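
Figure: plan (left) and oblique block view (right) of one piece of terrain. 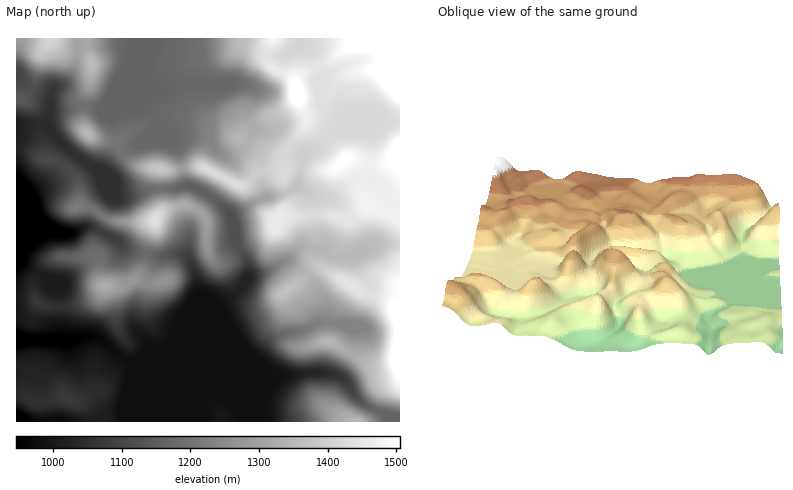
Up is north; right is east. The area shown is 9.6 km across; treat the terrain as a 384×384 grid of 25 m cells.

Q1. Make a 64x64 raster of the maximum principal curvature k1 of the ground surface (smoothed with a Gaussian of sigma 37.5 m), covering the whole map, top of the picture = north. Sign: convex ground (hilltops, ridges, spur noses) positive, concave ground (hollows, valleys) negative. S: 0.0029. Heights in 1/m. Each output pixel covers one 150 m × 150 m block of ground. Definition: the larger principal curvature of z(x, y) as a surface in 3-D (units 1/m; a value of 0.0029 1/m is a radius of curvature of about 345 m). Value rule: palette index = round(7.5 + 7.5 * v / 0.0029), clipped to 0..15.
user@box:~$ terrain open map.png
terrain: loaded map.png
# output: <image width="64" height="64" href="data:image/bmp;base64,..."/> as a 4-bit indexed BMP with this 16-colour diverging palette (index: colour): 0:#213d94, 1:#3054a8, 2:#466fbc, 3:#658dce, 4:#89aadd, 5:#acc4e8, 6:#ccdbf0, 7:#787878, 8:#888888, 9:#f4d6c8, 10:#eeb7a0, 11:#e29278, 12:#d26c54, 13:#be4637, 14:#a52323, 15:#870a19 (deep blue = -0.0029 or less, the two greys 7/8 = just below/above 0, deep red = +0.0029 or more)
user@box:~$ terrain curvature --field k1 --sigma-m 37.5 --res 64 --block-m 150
<image width="64" height="64" href="data:image/bmp;base64,Qk12CAAAAAAAAHYAAAAoAAAAQAAAAEAAAAABAAQAAAAAAAAIAAATCwAAEwsAABAAAAAAAAAAlD0hAKhUMAC8b0YAzo1lAN2qiQDoxKwA8NvMAHh4eACIiIgAyNb0AKC37gB4kuIAVGzSADdGvgAjI6UAGQqHAHaJiHd3iIiJiIiIiIh4h3eIiIh4h3d5hniIiJvv/rh4Z5qYd3iZmIl3h4iIiId4iIiIiHiIiImYiJmqvcqZh3iay6qpq7mIiXd4iIiHeIiIiIiIiIiIiZmZqqvLh4mYebupmqq6mYiJh4iIh4iIiIiIiIiIiIiImZq6qqh4mqmamYiImZiImImIiIh4h4iIiIiIiIiIiIiZq6mal3mru7uIh3eJh4iJmZiIiId4iIiIiIiIiIiIiIm7mZqXeKuqq4iHeImIiIiJmIiIeIiIiIiIiIiIiIiIeamImYd4y4iLiIiIiIiIiIiYiHiIiIiIiIiIiIiHh3d5mHeIdmrJiIyIiIiIiHiIeImIh4iIiIiIiIiIiHeIh4mHd3dmnLiInIiIiIh4eIiIiIeHiHh4iIiIiIiHd4iImYdmd3nNqZmsiIiIiIh4iIh4iIh3eIh4iHiHh3h3iImpmHZ5vtqYmayqqqmZiIiIiHiZiHiIiIiIiIiIiIeZq8zLmaztqIiJvJmZiIh4iIiIibuXeIiIiIiIiIiIiJve7u7d3smIiHisaIiIh3iIiIeLyYeIiIeIiIiIiIiYi8qZrN7bmIiHZ61oiIiIiHd3eKynd4mIh4iIiIiIiJmJmHd4mqmHd3ZnrauqqZiIh3d4u3d4mYd3eIiIiIiImZqXiIiJmId3ZletqpmHd3iId3m6d3mYd3d4iIiIiIiImqiZiHiId3dmeKyImYd3eIiImapniZh3d4eIiIiIiIeKmaqYd4iIh2eZu3iZmqqpmZmomXeJmId4iHd3iIiZiIqpmIiIiYiIiZrKiJu7u7u7u6iJd4mZmIiId3d4mZmqq6h4iIh4iImqqqiJq5h3iZmruYmHeZmZmYd3eHiZiau7qHiIiHiIq6qZmIi6d3dniaqqq6h5mZqph3d3iZh4mrvLmIiIiIq6mYiYiLl3d3eJu8y726u7u7qHaIiZmHeJqay5h3eJu6mHeJiJqYeHZom8vLq9uqvMy6iJmaqXdnmpmbqYeKzLmIeJmZmpiIdmibuYmZu5mavMqYmrqYdlaZmYmpib3KmJmZmYeJqYh3eJq5d3ebqImrqYiby7mHZ6qIiZmbyoiHiamIh3m7y6qqqZmHZ4moeJqoia7Ku7mauoh4mbuXd3d4iIiXiazf/+yomph3eal3iJeJ36iZmIrJh3eqmIiId3d3iJeImavMzLmaqXeJmZh3h4n9h4iYicqIiamHeIiHd3d4h4iImYeJy6qYd4mZuoiIifx3d4mIy4iYeJh3iIiHd3iHiImYdlesp4dniZrbmIiJ/Hd3iZi8qZh4mHeIiId3d5iIiYd2Z5uoh2eJmuuYd3n8iHd4mbu6mHiId4iYd3d3mIiIiIiIiJmqvMu76od2afyYh3eIu5mYeHd3iZmHd4mYh3iZmZlmnf///cvrh3Zq/JiHd3nLiKqpiJq6qpmZqph3iavMy7z/66q7zO2piJ76mHZ4m8upmaqru6mZmaqYh3eJvN7u7/plZnmazt3M77mIdnm9y9yXeIiIh4iZmIh3d3mqqru7l2ZmeIiszf/amYh4mqqGnLl3d4d3eJiId4d3iZiIm6h3d3d4iaqIq5iIiIm7qWV6qpd4h3eJmId4h3eJiIibqHd4iImZmYaJh3eInOy5h4qXiHiHeJmIh3iGeJiIiJuod3d3mZiJiHZ3d4v/7Kiaq5d4h4iIiIh3eIeIiIiIq5iId2eJmZqqdniL//ubuImaqHmIiZiIiHd3iIiIiIm6iId3eJq87//czP/9l3mqmZmpiau7mId3eIiIiJmZq6iId3eM7//+7u///peHeamZiJmJqqu5iIiIiIiJq6u5iIiHec7bu7qYic24d3eJmHiYmIiIeLuZmYmZiauqqYiIiZiayoiImYZYq6h3iIiIeJiId4d3i7qYiZqZmYiYeIibuqqod3iIh2iaqHiJmIiJmZh3h3eJqZiIiqh4iYd4mb/cuZh3eIiHeIiYiZmYiJiJqXeIiJmIiHd5p3iZiIic/+upmYeIeHd3eIeJqpiIh3ermIiIiIeId3moiZh4ms79qYiJmIh3eId4iIqYmXd4d3q5iId4d4h3iJd4iHir3dqHd4iZiIiIiIiIiZeZiIiGaKqIh3d4iHd3h4iIiJqryXd4h4iIiIiIiIiJh4iamYdoqpmHiIeId3eHmqmHeZqpd3iHeIiIiIiIiImYiJq7qXm6iIiHd3h3eJq7qHeJmZh3iHd3eIiIiIiImZmZmZq7q8l3iHd4iHd4q7mHeJqpmZiIiIeIiIiIiHiIiZmHd4vNyYiIeIiHd3ipmZeImau7qIiHeIiHeIiIiHd4iHZ2V7/JiImHiIh4ibmJmHd3iryoiIiIiHd4iHeId3eId3ZXz6eIiYd4h3irqImoZWZ5vKh3d3iIh4iIiIiHd3h3iIrdp3d4mHiHeaqHebhmeIi8uHd4iIiIiIiIiIh3eHeKzcqpd3eaqYiamHZ5uXiamKy5iIiIiIiIiIiIiIZ4ib7rmZqoiIiaq7mHdXq6qrqZrbqZiHiIiIiIiImamIq87JeIiJqph4iImIiIm8uqqpmtqpmIeIiIiIiIiJq6qquod4h3eJuod3d4mYq8u5mZmKyYiIiIiIiIiIiIiaqZmZiIiHd3eKuYdmeJmqmrmZiHmoh3iIiIeIh4iHeIiZmJqpiId3d3ibuoiau5h5qpmIiaiHeIiId3iHeHiIiJiIm7upiIiIiHi97cup"/>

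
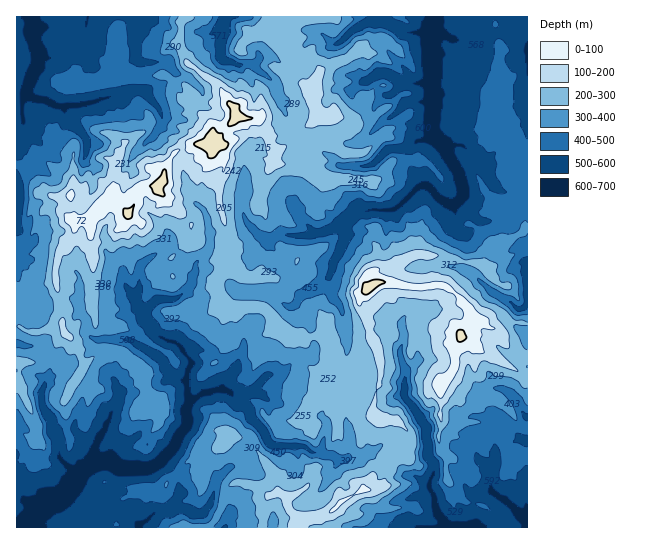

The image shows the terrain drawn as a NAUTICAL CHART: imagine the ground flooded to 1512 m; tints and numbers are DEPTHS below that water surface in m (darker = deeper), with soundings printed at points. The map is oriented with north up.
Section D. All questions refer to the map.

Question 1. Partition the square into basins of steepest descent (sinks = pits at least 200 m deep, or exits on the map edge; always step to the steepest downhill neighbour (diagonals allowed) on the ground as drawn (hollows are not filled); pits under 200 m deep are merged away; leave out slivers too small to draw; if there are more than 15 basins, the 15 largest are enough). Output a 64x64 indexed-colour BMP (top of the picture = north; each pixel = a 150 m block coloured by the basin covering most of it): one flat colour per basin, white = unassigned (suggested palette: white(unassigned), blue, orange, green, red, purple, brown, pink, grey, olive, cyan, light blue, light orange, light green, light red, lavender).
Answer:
<image width="64" height="64" href="data:image/bmp;base64,Qk12CAAAAAAAAHYAAAAoAAAAQAAAAEAAAAABAAQAAAAAAAAIAAATCwAAEwsAABAAAAAAAAAA////ALR3HwAOf/8ALKAsACgn1gC9Z5QAS1aMAMJ34wB/f38AIr28AM++FwDox64AeLv/AIrfmACWmP8A1bDFABERERERERERERERERERERIiJEREREREREREREREREREEREREREREREREREREREREiIhEUREREREREREREREREQRERERERERERERERERERESIhEREURERERERERERERERBERERERERERERERERERERIiERERFEREREREREREREREERERERERERERERERERERERERERERFEREREREREREREQREREREREREREREREREREREREREREREURERERERERERBERERERERERERERERERERERERERERERREREREREREREEREREREREREREREREREREREREREREREUREREREREREQRERERERERERERERERERERERERERERERRERERERERERBERERERERERERERERERERERERERERERERREREREREREERERERERERERERERERERERERERERERERFEREREREREQREREREREREREREREREREREREREREREREURERERERERBERERERERERERERERERERERERERERERERREREREREREEREREREREREREREREREREREREREREREUREREREREREQRERERERERERERERERERERERERERERFERERERERERERBEREREREREREREREREREREREREREREUREREREREREREERERERERERERERERERERERERERERERREREREREREREQRERERERERERERERERERERERERERERFERERERERERERBEREREREREREREREREREREREREREREUREREREREREREEREREREREREREREREREREREREREiIRFEREREREREREIREREREREREREREREREREREREREiIhEURERERERERCIhERERERERERERERERERERERERESIiIUREREREREQiIiERERERERERERERERERERERERERIiIiREREREREQiIiIREREREREREREREREREREREREREiIiJEREREREQiIiIhERERERERERERERERERERESIiIiIiJEREREREQiIiIiMzMzERERERERERERERERERIiIiIiIkREREREREIiIiIzMzMRERERERERERERERERIiIiIiIiREREREREQiIiIjMzMxERERERERERERESERIiIiIiIiREREREREQiIiIiMzMzERERERERERERESIiIiIiIiIiJERERERERCIiIiIzMzERERERERERERESIiIiIiIiIiIkRERERERCIiIiIjMzMRERERERERERERIiIiIiIiIiIiIkRCIiIiIiIiIiMzMxEREREREREREREiIiIiIiIiIiIiIiIiIiIiIiIiIzMzERERERERERERERIiIiIiIiIiIiIiIiIiIiIiIiIjMzMREREREREREREREiIiIiIiIiIiIiIiIiIiIiIiIiMzMxERERERERERERESIiIiIiIiIiIiIiIiIiIiIiIiIzMzMRERERERERERERIiIiIiIiIiIiIiIiIiIiIiIiIjMzMzEREREREREREREiIiIiIiIiIiIiIiIiIiIiIiIiMzMzMRERERERERERESIiIiIiIiIiIiIiIiIiIiIiIiIzMzMzMRERERERERERIiIiIiIiIiIiIiIiIiIiIiIiIjMzMzMzEREREREREREiIiIiIiIiIiIiIiIiIiIiIiIiMzMzMzMxEzEREREREiIiIiIiIiIiIiIiIiIiIiIiIiIzMzMzMzMzMRERERESIiIiIiIiIiIiIiIiIiIiIiIiIjMzMzMzMzMzERERERIiIiIiIiIiIiIiIiIiIiIiIiIiMzMzMzMzMzMzEREREiIiIiIiIiIiIiIiIiIiIiIiIiIzMzMzMzMzMzMxERERIiIiIiIiIiIiIiIiIiIiIiIiIjMzMzMzMzMzMzEREREiIiIiIiIiIiIiIiIiIiIiIiIiMzMzMzMzMzMzMxEREiIiIiIiIiIiIiIiIiIiIiIiIiIzMzMzMzMzMzMzMxESIiIiUiIiIiIiIiIiIiIiIiIiIjMzMzMzMzMzMzMzMzIiIiJVIiIiIiIiIiIiIiIiIiIiMzMzMzMzMzMzMzMzMyIiJVVVIiIiIiIiIiIiIiIiIiIzMzMzMzMzMzMzMzMzMiIlVVVSIiIiIiIiIiIiIiIiIjMzMzMzMzMzMzMzMzMzVVVVVVUiIiIiIiIiIiIiIiIiMzMzMzMzMzMzMzMzMzVVVVVVVSIiIiIiIiIiIiIiIiIzMzMzMzMzMzMzMzMzVVVVVVVSIiIiIiIiIiIiIiIiIjMzMzMzMzMzMzMzMzNVVVVVVVIiIiIiIiIiIiIiIiIiMzMzMzMzMzMzMzMzNVVVVVVVIiIiIiIiIiIiIiIiIiIzMzMzMzMzMzMzMzNVVVVVVVUiIiIiIiIiIiIiIiIiIjMzMzMzMzMzMzMzVVVVVVVVVSIiIiIiIiIiIiIiIiIiMzMzMzMzMzMzMzVVVVVVVVVVIiIiIiIiIiIiIiIiIiIzMzMzMzMzMzMzNVVVVVVVVVIiIiIiIiIiIiIiIiIiIjMzMzMzMzMzMzNVVVVVVVVVIiIiIiIiIiIiIiIiIiIiMzMzMzMzMzMzM1VVVVVVVSIiIiIiIiIiIiIiIiIiIiIzMzMzMzMzMzMzNVVVVVVSIiIiIiIiIiIiIiIiIiIiIjMzMzMzMzMzMzM1VVVVVVUiIiIiIiIiIiIiIiIiIiIi"/>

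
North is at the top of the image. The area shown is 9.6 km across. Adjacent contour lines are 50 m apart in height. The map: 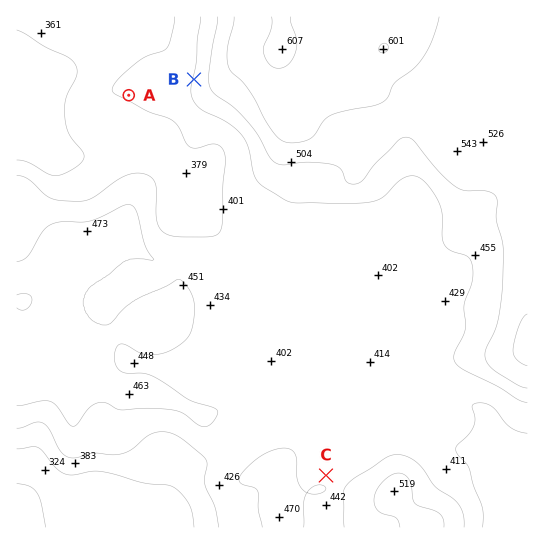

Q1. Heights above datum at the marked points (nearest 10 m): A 410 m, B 450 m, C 440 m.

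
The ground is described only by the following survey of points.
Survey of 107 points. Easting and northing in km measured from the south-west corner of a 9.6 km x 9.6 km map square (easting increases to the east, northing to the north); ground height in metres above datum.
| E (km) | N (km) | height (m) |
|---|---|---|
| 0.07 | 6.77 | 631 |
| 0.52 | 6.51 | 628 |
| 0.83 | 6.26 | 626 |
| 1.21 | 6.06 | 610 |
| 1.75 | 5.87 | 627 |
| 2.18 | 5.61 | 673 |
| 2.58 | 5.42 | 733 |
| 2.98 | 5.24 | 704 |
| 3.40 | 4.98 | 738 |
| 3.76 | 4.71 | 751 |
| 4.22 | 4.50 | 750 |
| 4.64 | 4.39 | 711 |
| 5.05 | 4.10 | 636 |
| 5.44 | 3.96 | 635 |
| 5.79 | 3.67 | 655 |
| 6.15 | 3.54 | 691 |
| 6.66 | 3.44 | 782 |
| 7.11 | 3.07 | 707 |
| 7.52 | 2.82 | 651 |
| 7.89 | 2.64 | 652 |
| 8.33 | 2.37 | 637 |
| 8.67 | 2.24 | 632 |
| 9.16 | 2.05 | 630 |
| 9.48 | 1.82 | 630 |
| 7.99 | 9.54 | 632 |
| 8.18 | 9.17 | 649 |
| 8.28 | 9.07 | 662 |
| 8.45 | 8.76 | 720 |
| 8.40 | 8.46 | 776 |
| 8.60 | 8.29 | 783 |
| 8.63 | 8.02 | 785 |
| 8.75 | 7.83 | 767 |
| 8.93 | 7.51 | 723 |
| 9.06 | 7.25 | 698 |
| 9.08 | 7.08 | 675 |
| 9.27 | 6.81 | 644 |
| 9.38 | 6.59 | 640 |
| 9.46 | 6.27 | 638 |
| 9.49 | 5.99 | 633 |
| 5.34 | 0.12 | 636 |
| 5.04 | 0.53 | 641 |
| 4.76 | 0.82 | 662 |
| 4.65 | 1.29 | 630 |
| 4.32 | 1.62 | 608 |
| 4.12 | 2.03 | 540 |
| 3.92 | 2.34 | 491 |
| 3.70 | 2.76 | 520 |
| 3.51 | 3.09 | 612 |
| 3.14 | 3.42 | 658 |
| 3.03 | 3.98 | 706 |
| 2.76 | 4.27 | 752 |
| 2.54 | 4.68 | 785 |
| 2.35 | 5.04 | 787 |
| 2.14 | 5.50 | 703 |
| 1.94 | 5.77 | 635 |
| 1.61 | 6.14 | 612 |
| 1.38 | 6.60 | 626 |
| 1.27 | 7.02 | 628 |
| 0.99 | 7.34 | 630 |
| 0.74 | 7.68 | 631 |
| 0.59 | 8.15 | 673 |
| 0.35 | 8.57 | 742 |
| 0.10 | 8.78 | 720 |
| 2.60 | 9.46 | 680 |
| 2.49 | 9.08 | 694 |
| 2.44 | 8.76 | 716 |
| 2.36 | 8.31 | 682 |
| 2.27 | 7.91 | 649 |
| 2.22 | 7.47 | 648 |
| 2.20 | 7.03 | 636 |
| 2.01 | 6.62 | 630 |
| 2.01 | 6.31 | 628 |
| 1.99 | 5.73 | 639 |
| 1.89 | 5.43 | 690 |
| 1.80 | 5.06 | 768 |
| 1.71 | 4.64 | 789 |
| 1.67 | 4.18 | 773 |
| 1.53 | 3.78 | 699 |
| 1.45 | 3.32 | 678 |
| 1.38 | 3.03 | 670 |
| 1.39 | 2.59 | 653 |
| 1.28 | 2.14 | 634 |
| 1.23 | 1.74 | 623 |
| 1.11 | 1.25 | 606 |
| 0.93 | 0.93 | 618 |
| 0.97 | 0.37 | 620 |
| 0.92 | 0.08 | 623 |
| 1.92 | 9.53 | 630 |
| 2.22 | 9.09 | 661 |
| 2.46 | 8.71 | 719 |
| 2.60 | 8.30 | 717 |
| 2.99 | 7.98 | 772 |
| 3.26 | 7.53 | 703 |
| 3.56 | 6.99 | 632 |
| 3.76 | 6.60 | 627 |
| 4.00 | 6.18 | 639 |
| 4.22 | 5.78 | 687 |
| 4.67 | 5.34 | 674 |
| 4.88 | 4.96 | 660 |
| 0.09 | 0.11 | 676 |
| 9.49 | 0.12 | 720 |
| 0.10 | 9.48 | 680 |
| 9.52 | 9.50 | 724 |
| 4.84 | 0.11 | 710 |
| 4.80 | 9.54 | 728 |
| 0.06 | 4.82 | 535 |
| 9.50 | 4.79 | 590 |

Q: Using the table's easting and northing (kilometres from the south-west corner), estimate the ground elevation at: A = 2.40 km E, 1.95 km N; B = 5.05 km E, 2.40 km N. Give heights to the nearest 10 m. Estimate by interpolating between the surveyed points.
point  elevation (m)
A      630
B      620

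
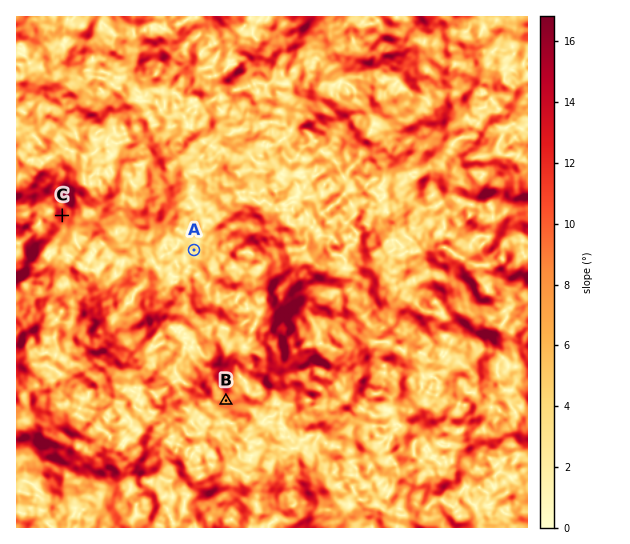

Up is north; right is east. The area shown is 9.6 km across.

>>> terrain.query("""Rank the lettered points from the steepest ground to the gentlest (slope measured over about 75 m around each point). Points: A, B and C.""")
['C', 'B', 'A']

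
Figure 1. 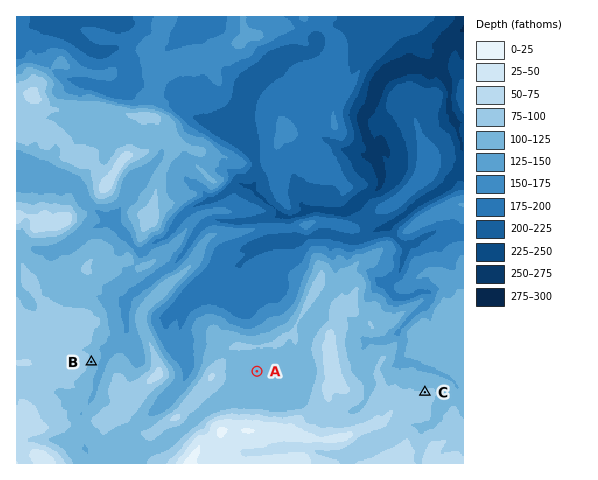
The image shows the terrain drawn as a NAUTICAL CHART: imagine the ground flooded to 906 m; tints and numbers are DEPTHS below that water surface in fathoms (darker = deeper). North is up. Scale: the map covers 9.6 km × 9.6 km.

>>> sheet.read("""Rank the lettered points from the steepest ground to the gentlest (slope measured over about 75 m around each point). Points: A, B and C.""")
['B', 'C', 'A']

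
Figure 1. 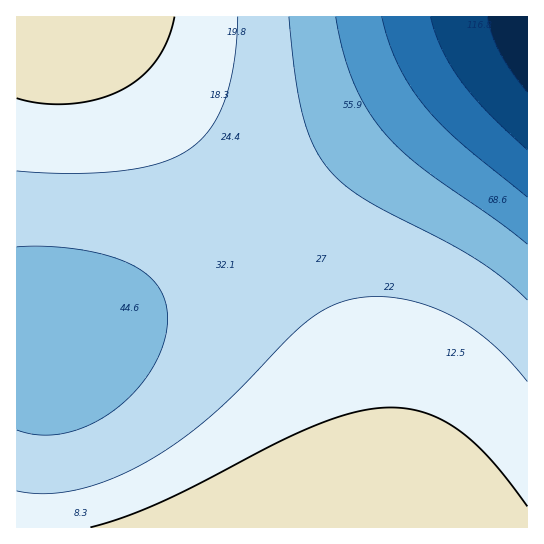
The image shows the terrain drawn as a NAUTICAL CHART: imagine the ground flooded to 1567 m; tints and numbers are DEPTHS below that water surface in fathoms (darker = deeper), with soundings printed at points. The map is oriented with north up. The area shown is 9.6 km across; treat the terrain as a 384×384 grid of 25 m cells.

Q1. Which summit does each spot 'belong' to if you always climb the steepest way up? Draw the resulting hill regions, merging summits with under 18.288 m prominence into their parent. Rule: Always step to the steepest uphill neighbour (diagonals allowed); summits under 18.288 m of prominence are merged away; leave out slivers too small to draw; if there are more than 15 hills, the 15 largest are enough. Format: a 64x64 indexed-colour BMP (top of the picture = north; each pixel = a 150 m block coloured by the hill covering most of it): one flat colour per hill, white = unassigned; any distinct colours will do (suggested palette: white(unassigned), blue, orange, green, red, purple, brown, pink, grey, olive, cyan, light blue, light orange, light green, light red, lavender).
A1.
<image width="64" height="64" href="data:image/bmp;base64,Qk12CAAAAAAAAHYAAAAoAAAAQAAAAEAAAAABAAQAAAAAAAAIAAATCwAAEwsAABAAAAAAAAAA////ALR3HwAOf/8ALKAsACgn1gC9Z5QAS1aMAMJ34wB/f38AIr28AM++FwDox64AeLv/AIrfmACWmP8A1bDFABERERERERERERERERERERERERERERERERERERERERERERERERERERERERERERERERERERERERERERERERERERERERERERERERERERERERERERERERERERERERERERERERERERERERERERERERERERERERERERERERERERERERERERERERERERERERERERERERERERERERERERERERERERERERERERERERERERERERERERERERERERERERERERERERERERERERERERERERERERERERERERERERERERERERERERERERERERERERERERERERERERERERERERERERERERERERERERERERERERERERERERERERERERERERERERERERERERERERERERERERERERERERERERERERERERERERERERERERERERERERERERERERERERERERERERERERERERERERERERERERERERERERERERERERERERERERERERERERERERERERERERERERERERERERERERERERERERERERERERERERERERERERERERERERERERERERERERERERERERERERERERERERERERERERERERERERERERERERERERERERERERERERERERERERERERERERERERERERERERERERERERERERERERERERERERERERERERERERERERERERERERERERERERERERERERERERERERERERERERERERERERERERERERERERERERERERERERERERERERERERERERERERERERERERERERERERERERERERERERERERERERERERERERERERERERERERERERERERERERERERERERERERERERERERERERERERERERERERERERERERERERERERERERERERERERERERERERERERERERERERERERERERERERERERERERESIiERERERERERERERERERERERERERERERERERERERESIiIiIRERERERERERERERERERERERERERERERERERERIiIiIiIREREREREREREREREREREREREREREREREREREiIiIiIiIRERERERERERERERERERERERERERERERERESIiIiIiIiIRERERERERERERERERERERERERERERERERIiIiIiIiIiIREREREREREREREREREREREREREREREREiIiIiIiIiIiERERERERERERERERERERERERERERERESIiIiIiIiIiIiERERERERERERERERERERERERERERERIiIiIiIiIiIiIiEREREREREREREREREREREREREREREiIiIiIiIiIiIiIhERERERERERERERERERERERERERESIiIiIiIiIiIiIiIhERERERERERERERERERERERERERIiIiIiIiIiIiIiIiIREREREREREREREREREREREREREiIiIiIiIiIiIiIiIiIRERERERERERERERERERERERESIiIiIiIiIiIiIiIiIiERERERERERERERERERERERERIiIiIiIiIiIiIiIiIiIhEREREREREREREREREREREREiIiIiIiIiIiIiIiIiIiIhERERERERERERERERERERESIiIiIiIiIiIiIiIiIiIiIRERERERERERERERERERERIiIiIiIiIiIiIiIiIiIiIiEREREREREREREREREREREiIiIiIiIiIiIiIiIiIiIiIhERERERERERERERERERESIiIiIiIiIiIiIiIiIiIiIiIhERERERERERERERERERIiIiIiIiIiIiIiIiIiIiIiIiIREREREREREREREREREiIiIiIiIiIiIiIiIiIiIiIiIiERERERERERERERERESIiIiIiIiIiIiIiIiIiIiIiIiIhERERERERERERERERIiIiIiIiIiIiIiIiIiIiIiIiIiIhEREREREREREREREiIiIiIiIiIiIiIiIiIiIiIiIiIiIRERERERERERERESIiIiIiIiIiIiIiIiIiIiIiIiIiIiERERERERERERERIiIiIiIiIiIiIiIiIiIiIiIiIiIiIhEREREREREREREiIiIiIiIiIiIiIiIiIiIiIiIiIiIiIhERERERERERESIiIiIiIiIiIiIiIiIiIiIiIiIiIiIiIRERERERERERIiIiIiIiIiIiIiIiIiIiIiIiIiIiIiIiEREREREREREiIiIiIiIiIiIiIiIiIiIiIiIiIiIiIiIiERERERERESIiIiIiIiIiIiIiIiIiIiIiIiIiIiIiIiIhERERERERIiIiIiIiIiIiIiIiIiIiIiIiIiIiIiIiIiIREREREREiIiIiIiIiIiIiIiIiIiIiIiIiIiIiIiIiIiIRERERESIiIiIiIiIiIiIiIiIiIiIiIiIiIiIiIiIiIiERERERIiIiIiIiIiIiIiIiIiIiIiIiIiIiIiIiIiIiIiEREREiIiIiIiIiIiIiIiIiIiIiIiIiIiIiIiIiIiIiIiERESIiIiIiIiIiIiIiIiIiIiIiIiIiIiIiIiIiIiIiIiERIiIiIiIiIiIiIiIiIiIiIiIiIiIiIiIiIiIiIiIiIiIiIiIiIiIiIiIiIiIiIiIiIiIiIiIiIiIiIiIiIiIiIiIiIiIiIiIiIiIiIiIiIiIiIiIiIiIiIiIiIiIiIiIi"/>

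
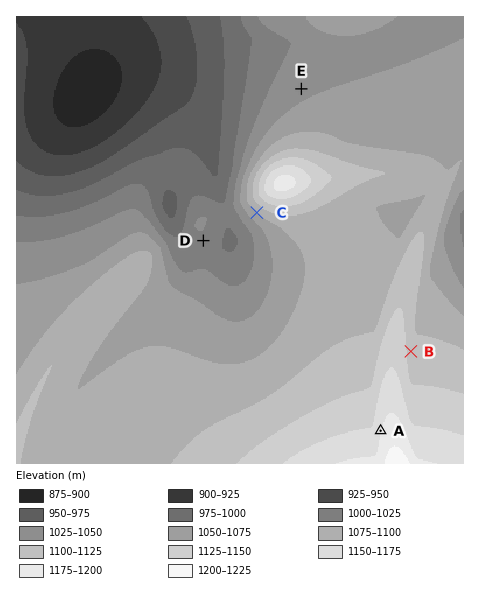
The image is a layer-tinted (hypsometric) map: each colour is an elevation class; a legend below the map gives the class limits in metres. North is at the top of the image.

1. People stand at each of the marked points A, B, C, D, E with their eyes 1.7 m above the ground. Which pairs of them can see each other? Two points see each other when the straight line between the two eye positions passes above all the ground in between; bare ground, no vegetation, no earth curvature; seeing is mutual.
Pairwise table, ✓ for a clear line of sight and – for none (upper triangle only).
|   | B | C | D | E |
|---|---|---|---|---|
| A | – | ✓ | ✓ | – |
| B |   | – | – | – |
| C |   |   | ✓ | – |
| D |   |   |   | – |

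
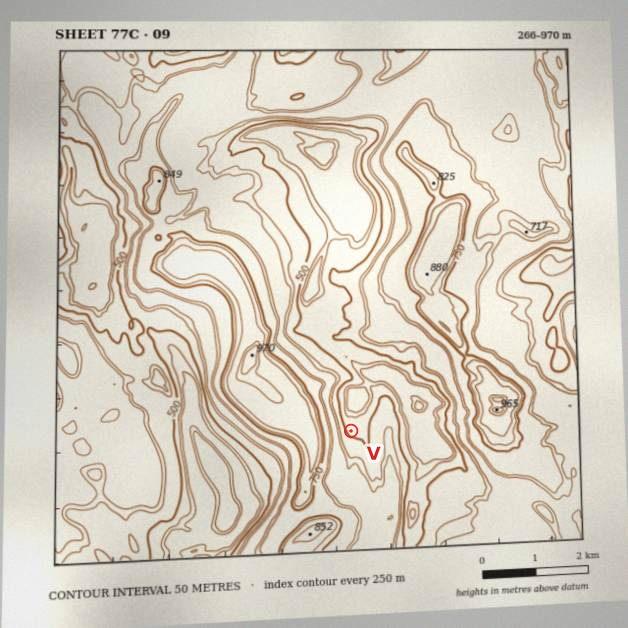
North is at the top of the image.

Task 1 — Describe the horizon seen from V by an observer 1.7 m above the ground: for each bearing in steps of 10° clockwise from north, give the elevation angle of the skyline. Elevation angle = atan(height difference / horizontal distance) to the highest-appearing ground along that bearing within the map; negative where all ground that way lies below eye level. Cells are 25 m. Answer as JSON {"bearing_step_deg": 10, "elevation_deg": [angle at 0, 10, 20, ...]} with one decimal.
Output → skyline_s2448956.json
{"bearing_step_deg": 10, "elevation_deg": [2.0, 3.5, 5.0, 7.0, 7.6, 7.6, 6.1, 7.6, 9.4, 8.0, 6.1, 6.2, 6.5, 7.0, 6.4, 5.3, 4.9, 8.5, 8.8, 10.4, 13.8, 15.8, 18.0, 22.8, 26.8, 29.1, 29.9, 29.7, 28.1, 25.4, 22.6, 18.1, 13.4, 11.0, 6.7, 2.2]}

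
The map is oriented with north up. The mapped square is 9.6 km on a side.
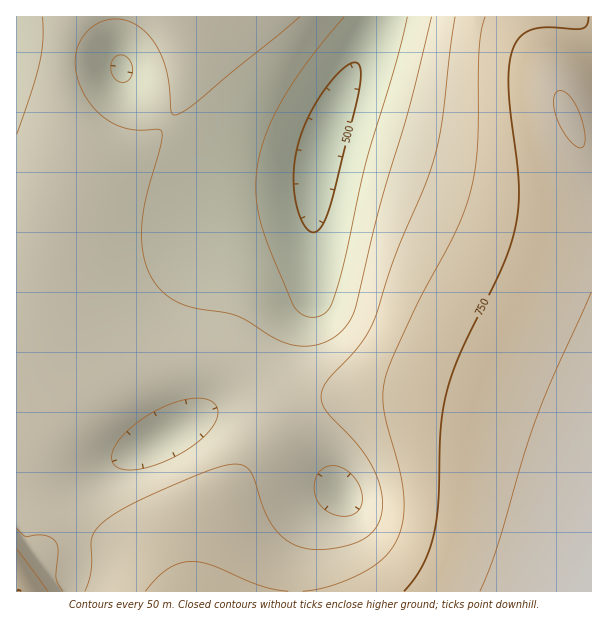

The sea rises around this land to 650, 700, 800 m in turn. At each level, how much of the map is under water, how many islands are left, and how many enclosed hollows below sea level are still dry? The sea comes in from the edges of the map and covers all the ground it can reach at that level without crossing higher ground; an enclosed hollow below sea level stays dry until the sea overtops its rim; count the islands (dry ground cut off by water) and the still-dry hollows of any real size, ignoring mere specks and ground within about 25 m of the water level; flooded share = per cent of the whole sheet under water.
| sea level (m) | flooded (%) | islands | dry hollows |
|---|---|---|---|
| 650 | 58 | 0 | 0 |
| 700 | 71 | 0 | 0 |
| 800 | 94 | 0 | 0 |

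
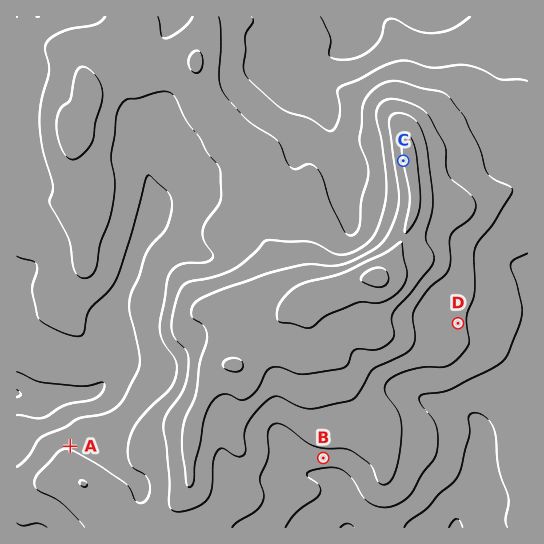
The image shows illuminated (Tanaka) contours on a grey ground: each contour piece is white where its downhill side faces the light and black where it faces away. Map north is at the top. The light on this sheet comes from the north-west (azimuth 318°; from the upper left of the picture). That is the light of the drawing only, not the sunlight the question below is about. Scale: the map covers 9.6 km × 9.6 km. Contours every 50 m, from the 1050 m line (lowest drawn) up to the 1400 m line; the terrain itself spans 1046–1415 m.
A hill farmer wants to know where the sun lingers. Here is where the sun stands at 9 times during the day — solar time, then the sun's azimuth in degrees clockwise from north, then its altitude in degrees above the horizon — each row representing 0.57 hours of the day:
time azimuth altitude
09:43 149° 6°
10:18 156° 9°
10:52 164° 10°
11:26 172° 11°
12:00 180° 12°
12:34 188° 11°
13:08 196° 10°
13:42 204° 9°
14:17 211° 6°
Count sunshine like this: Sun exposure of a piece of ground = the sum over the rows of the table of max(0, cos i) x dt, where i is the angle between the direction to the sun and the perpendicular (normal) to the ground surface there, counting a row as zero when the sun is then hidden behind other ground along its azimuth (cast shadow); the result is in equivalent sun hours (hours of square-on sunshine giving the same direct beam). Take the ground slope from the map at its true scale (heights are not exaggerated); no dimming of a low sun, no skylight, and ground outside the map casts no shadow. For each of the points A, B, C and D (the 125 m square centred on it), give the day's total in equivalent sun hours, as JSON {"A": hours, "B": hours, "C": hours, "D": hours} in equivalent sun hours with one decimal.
{"A": 0.3, "B": 1.5, "C": 1.0, "D": 0.8}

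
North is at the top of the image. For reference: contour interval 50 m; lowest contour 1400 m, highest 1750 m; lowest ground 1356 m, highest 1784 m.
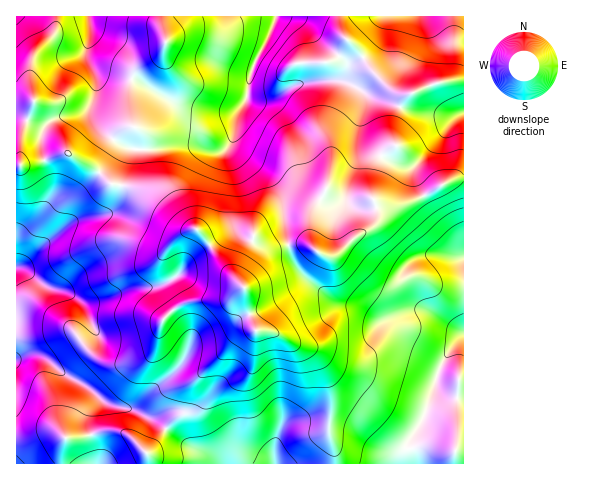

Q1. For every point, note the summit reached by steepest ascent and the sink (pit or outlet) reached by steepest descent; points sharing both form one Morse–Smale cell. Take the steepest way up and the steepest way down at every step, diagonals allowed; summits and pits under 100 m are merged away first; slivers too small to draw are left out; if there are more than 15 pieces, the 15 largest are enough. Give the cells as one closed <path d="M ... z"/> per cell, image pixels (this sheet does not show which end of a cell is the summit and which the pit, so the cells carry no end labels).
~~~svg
<path d="M463 16l-302 0 1 12 3 10-2 12-9 10-14 7-8 13-3 11 0 25 4 10-11 4-24 31-3 2-10 1 14 8 12 12 18 2 19 7 33 31 8 4 8 2 28 37 18 20 2-8 15-21 12-9 16-4 16-1 19 11 10 1 24-21 12-5 6-7 3-10 3-3 31-8 37-22 15-2z"/><path d="M463 178l-14 2-37 22-31 8-3 3-3 10-6 7-12 5-24 21-10-1-19-11-16 1-23 8-21 30 3 24 9 23-6 0-12 4-14 19-29 28-4 7 0 15-2 7-13 7-9 10-20 26 2 10 314 1z"/><path d="M67 152l-31 11-20 3 0 297 132 1-1-11 20-26 9-10 13-7 2-7 0-15 4-7 29-28 14-19 17-6-8-21-2-19-20-21-28-37-8-2-8-4-33-31-19-7-18-2-16-15z"/><path d="M160 16l-144 1 0 88 10 1 8-3-13 36 0 26 15-2 31-11 15 10 13 1 6-5 13-20 8-8 11-4-4-10 1-32 4-10 6-7 14-7 9-10 2-12z"/><path d="M33 102l-7 4-10 0 1 59 4 0 0-26z"/>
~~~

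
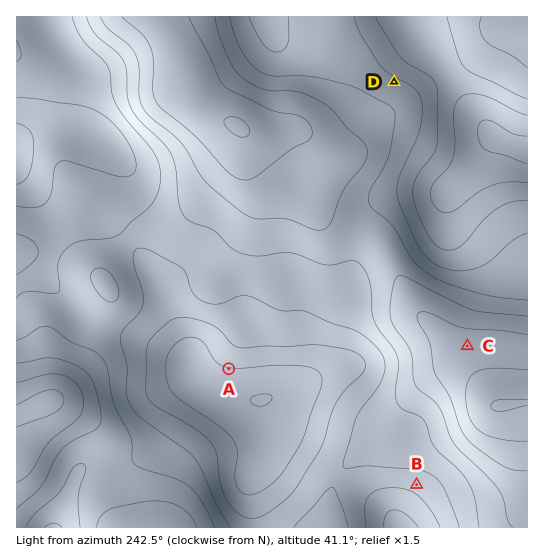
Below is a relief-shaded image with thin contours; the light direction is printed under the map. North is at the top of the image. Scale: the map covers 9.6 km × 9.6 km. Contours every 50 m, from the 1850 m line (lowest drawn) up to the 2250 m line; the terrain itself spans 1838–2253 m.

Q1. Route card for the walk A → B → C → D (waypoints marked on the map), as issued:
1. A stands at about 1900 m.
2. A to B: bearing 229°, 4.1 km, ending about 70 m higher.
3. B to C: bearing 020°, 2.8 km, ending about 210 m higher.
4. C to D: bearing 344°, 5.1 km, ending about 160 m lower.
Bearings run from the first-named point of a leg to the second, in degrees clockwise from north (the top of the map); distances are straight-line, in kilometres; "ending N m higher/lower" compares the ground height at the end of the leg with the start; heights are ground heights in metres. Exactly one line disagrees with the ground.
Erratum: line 2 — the bearing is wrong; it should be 122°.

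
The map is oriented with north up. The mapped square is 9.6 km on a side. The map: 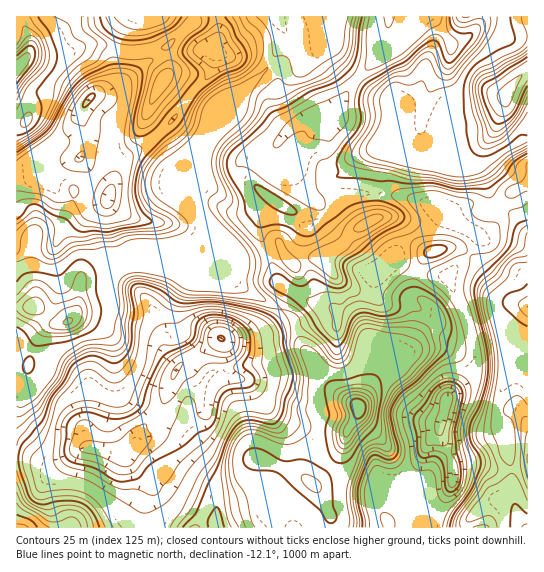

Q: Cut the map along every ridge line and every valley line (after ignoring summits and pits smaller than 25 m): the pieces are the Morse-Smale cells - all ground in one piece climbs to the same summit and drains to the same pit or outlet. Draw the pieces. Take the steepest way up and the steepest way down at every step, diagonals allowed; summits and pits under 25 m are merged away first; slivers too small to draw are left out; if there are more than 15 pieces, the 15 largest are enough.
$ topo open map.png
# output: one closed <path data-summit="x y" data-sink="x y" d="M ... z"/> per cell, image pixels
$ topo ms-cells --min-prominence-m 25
<path data-summit="67 322" data-sink="221 338" d="M215 260l-81 1-20 4-16 10-12 1-6 5-3 28-5 9-6 5-11 0-20-16-18 0-1 151 13 1 13 5 11 0 29-16 15 0 20 5 10-1 9-9 11-20 14-14 16-40-1-6-12-16 0-6 5-6 13-6 16 0 23 10 12 0 17-4 15-7 14-14 2-4-2-2-40-23-11-11-3-7z"/><path data-summit="507 93" data-sink="389 17" d="M527 16l-137 0-2 17-5 14-11 16-20 22-11 18-11 9-27 7-14 10 0 4 6 8 0 42 2 7 17 13 15-6 10 0 18-4 18 0 4-26 6-23 37 15 19 4 17-2 12-6 21-20 14-32 3-12 7-9 13-12z"/><path data-summit="358 407" data-sink="447 399" d="M397 260l-21 14-6 19-21 8-12 11-7-5-13-2-24-14-12 18 14 10 2 16 26 43 15 15 21 14 0 6-12 18-4 16-11 20 17 10 26 8 5 6 1 16 5 12 6-17 19-21 17-38 11-10 9-36 20-20 7-14 0-16-4-17-23-53-26-4z"/><path data-summit="67 322" data-sink="389 17" d="M389 16l-62 0-5 7-36 9-1 7-16 27-52 48-6 16-12 19-19 18-3 6 0 12 3 5 41 53 0 8-4 9 6 1 28-2 17-6-8-18 0-10 4-10-12-14-12-22 0-16 9-6 9-1 16-9 9-12 15-14 9-4 12-1 18-8 15-23 20-22 11-16 5-14z"/><path data-summit="313 485" data-sink="221 338" d="M186 363l-5 1-5 6-15 39-14 14-11 19 9-3 12 2 7 8 9 16 16 11 26 13 1 37 2 2 112 0 1-13-10-20-8-10 15-14 3-5-7-5-16-24-15-13-16-8-30-35-13-4-11 0-10 7-14-8z"/><path data-summit="67 322" data-sink="109 198" d="M147 144l-21 12-7 7-12 37-26 1-7-2-9 20-7 9-17 3-8 6-2 8 0 28 5 21-3 12 9 5 13 12 11 0 9-9 4-11 1-22 6-5 12-1 16-10 20-4 63 0 18-1 4-3 2-6 0-8-41-53-4-17z"/><path data-summit="527 306" data-sink="447 399" d="M527 185l-16 7-7 7-5 10-6 18-14 10-10 17-21 23 17 37 10 33-2 20-5 10-20 20-8 28 0 10 14 33 5-3 23 0 19 6 10-2-4-36-8-7-3-13 3-15 9-24 10-9 10 0z"/><path data-summit="507 93" data-sink="447 399" d="M527 71l-12 11-7 9-3 12-14 32-26 24-12 4-12 0-19-4-37-15-6 23-3 26 27 3 23 7 12 8 12 4 9 9 19 12 12-5 6-9 3-13 5-10 7-7 17-7z"/><path data-summit="358 407" data-sink="221 338" d="M282 309l-17 19-11 5-33 6 0 39 13-1 13 4 30 35 16 8 15 13 16 24 7 6 12-20 5-18 11-16 0-6-21-14-15-15-26-43-2-16z"/><path data-summit="21 527" data-sink="221 338" d="M97 448l-19 1-25 15-11 0-13-5-12 0-1 68 126 1 2-23 5-12-1-7-17-20-5-14-9 1z"/><path data-summit="17 69" data-sink="89 99" d="M98 44l-13 1-22 10-33 0-14 14 0 41 11 9-1 2-10 1 1 45 14-2 18-10 6 0 16 5 9-2 5-15 0-13-4-11 0-9 13-15 15-7 7-9 0-30z"/><path data-summit="371 221" data-sink="447 399" d="M379 193l-4 2 1 23-21 11-12 16-14 8-4 7-16-1-11 5-5 0-8-7-3-8-13 3 8 29 37 23 7 3 9 0 7 5 12-11 21-8 6-19 19-15 5-12 10-10 20-9 13-15-17-10-12-4z"/><path data-summit="163 81" data-sink="89 99" d="M166 47l-29 5-20-3-2 5 0 28-6 6-15 7-11 12-2 12 4 11 0 13-5 15 15 18 16-19 11-5 11-10 9-18 1 10 6 10 26-26 20-28-5-6-11-7-12-1-3 2 5-8 0-11z"/><path data-summit="358 407" data-sink="221 338" d="M151 439l-10 1-14 13 0 5 4 8 18 23-5 16-1 22 74 1-2-39-26-13-16-11-9-16z"/><path data-summit="67 322" data-sink="213 50" d="M275 16l-58 1 2 21-6 11 0 16-6 13-11 12 23 21 50-45 15-24 1-9z"/>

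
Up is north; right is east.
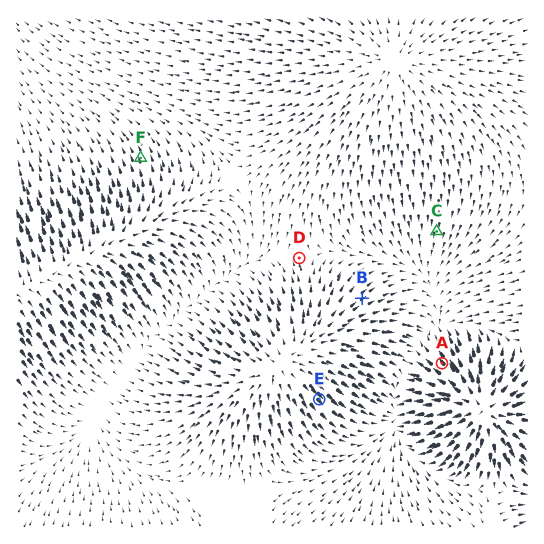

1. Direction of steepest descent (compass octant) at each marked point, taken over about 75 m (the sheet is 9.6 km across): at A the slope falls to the NW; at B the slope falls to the NE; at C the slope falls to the S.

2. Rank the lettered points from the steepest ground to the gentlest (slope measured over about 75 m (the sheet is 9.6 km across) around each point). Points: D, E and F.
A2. E F D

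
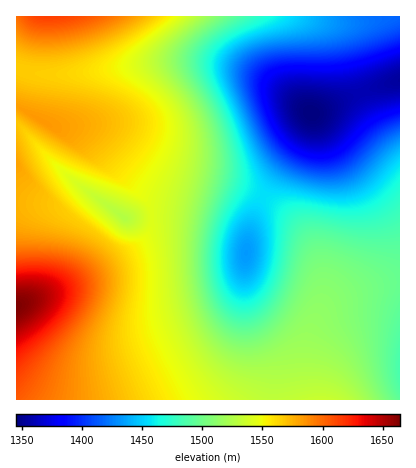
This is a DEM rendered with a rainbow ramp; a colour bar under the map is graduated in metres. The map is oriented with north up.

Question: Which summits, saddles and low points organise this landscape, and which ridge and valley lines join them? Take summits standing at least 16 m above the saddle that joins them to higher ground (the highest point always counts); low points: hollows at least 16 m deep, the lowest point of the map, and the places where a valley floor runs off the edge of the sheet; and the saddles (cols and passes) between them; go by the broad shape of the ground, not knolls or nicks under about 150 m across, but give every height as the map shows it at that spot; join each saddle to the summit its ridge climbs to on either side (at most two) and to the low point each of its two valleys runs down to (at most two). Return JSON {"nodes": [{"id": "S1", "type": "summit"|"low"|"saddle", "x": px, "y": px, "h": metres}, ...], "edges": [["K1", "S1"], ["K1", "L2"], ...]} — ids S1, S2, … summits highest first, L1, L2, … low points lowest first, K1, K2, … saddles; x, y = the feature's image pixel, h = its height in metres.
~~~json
{"nodes": [
{"id": "S1", "type": "summit", "x": 18, "y": 306, "h": 1664},
{"id": "S2", "type": "summit", "x": 48, "y": 16, "h": 1614},
{"id": "L1", "type": "low", "x": 312, "y": 114, "h": 1345},
{"id": "L2", "type": "low", "x": 246, "y": 252, "h": 1433},
{"id": "K1", "type": "saddle", "x": 16, "y": 68, "h": 1566},
{"id": "K2", "type": "saddle", "x": 152, "y": 218, "h": 1542},
{"id": "K3", "type": "saddle", "x": 264, "y": 196, "h": 1456}],
"edges": [["K1", "S1"], ["K1", "S2"], ["K1", "L1"], ["K2", "S1"], ["K2", "L1"], ["K2", "L2"], ["K3", "S1"], ["K3", "L1"], ["K3", "L2"]]}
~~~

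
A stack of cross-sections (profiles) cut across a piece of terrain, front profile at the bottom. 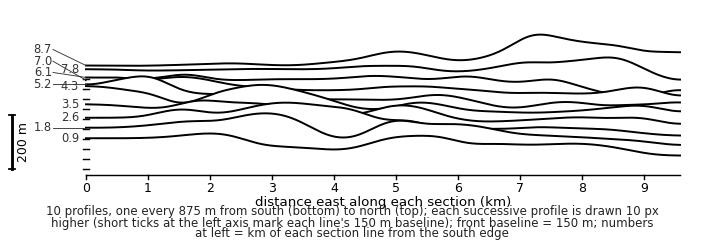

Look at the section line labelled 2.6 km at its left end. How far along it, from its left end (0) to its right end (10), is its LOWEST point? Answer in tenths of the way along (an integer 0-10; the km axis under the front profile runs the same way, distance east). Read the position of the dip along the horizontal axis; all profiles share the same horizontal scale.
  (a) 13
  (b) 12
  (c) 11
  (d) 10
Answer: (d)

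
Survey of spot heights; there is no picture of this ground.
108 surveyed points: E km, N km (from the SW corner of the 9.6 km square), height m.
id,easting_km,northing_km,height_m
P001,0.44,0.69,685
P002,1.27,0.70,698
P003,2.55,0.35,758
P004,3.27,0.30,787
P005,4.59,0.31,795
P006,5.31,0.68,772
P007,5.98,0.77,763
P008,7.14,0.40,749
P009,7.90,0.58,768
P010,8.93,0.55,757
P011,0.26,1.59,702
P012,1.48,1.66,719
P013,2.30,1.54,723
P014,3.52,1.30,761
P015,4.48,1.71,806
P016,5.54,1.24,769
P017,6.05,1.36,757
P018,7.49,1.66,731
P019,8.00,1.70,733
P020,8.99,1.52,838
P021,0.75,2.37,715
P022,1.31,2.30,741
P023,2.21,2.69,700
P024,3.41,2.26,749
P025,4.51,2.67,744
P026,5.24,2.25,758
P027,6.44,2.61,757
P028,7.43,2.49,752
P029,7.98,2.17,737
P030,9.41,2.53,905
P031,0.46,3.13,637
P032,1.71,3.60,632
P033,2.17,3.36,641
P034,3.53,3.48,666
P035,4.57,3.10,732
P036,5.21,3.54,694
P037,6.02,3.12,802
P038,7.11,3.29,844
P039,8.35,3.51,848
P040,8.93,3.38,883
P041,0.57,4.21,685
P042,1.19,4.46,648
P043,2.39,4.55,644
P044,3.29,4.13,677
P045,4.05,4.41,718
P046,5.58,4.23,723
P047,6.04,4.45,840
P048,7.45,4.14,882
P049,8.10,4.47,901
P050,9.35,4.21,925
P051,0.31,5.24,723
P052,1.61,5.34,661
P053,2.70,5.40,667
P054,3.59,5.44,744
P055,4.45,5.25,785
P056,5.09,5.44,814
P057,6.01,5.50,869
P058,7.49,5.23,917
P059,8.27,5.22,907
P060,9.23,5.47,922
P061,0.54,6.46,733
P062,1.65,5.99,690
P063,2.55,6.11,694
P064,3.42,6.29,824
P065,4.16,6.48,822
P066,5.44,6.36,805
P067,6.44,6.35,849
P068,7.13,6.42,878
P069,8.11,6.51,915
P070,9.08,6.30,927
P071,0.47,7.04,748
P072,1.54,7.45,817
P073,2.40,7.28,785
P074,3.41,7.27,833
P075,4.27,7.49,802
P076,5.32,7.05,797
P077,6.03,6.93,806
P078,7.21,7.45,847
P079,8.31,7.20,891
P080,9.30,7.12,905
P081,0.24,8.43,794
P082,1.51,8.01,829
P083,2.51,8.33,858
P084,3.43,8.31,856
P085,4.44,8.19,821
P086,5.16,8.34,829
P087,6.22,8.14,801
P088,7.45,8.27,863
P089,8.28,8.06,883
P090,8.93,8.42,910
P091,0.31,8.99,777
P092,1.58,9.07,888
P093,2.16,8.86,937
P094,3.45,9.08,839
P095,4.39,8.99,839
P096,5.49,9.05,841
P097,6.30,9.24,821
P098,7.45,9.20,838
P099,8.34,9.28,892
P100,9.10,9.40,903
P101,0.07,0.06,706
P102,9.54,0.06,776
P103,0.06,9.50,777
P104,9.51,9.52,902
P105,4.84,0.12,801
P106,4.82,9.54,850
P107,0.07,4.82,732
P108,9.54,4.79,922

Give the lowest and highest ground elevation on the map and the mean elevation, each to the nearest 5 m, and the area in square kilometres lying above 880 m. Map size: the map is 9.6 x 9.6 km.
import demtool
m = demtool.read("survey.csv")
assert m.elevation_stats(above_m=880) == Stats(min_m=630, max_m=945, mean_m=790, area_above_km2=15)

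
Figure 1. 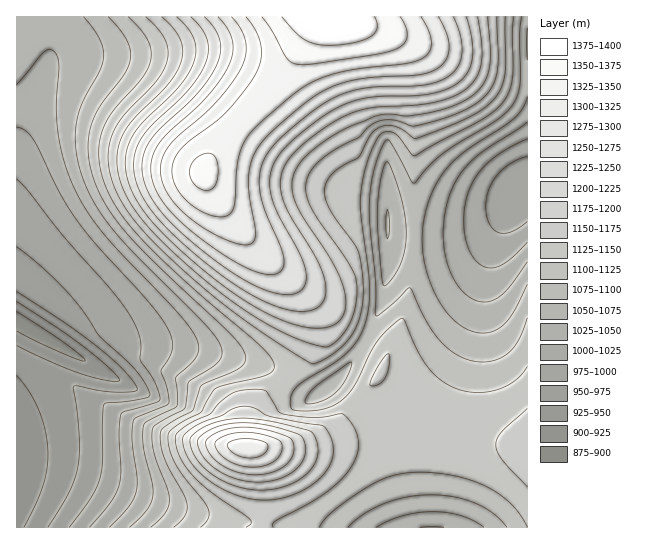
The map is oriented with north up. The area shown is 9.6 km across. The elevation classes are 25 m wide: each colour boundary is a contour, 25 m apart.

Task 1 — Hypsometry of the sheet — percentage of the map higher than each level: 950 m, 94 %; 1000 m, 87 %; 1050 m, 76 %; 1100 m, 60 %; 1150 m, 37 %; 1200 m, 26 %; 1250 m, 18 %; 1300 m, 10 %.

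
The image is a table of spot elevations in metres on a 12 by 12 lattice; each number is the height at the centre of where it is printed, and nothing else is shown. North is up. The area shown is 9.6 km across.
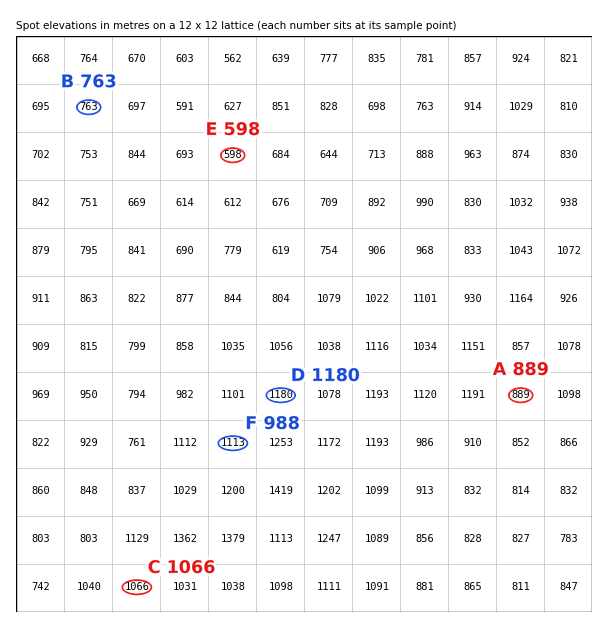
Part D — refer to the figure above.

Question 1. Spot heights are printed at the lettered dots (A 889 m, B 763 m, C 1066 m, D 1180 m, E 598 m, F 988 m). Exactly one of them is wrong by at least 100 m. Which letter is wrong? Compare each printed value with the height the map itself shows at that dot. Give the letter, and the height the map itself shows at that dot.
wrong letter F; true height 1113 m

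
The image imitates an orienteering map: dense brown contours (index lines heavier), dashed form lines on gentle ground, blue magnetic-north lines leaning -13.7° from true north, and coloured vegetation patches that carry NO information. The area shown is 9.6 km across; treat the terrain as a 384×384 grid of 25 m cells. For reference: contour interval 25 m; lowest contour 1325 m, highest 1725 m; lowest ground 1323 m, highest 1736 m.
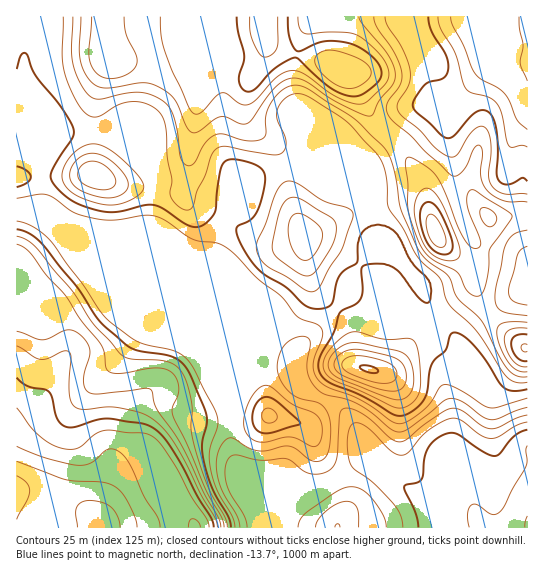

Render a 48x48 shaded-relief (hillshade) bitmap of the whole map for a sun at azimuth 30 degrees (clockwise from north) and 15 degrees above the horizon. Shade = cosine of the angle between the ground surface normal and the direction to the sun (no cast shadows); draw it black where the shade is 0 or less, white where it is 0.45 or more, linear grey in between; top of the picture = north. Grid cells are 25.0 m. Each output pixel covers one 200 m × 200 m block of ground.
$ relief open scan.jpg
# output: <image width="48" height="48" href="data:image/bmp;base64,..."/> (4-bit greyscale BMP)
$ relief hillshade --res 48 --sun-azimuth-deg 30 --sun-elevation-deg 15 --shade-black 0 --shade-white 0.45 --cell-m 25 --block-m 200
<image width="48" height="48" href="data:image/bmp;base64,Qk32BAAAAAAAAHYAAAAoAAAAMAAAADAAAAABAAQAAAAAAIAEAAATCwAAEwsAABAAAAAAAAAAAAAAABEREQAiIiIAMzMzAERERABVVVUAZmZmAHd3dwCIiIgAmZmZAKqqqgC7u7sAzMzMAN3d3QDu7u4A////AJmZiImau6qYrv/8mZiZmqqqq7qZmZmJmZmZiJmau6mZv//7mZmZqqqqu7qZmZiJmZmZmZqru6ma3//amZmZqru7y6mZmZiImaqZqqu7upmb//65mZmZmqu8y5iZmYiImbuqu7u7qZit//yZmZmHeKvMuYiZmYiIicu7u7qqqZm//9qYiIdmaKu6l3iZmIiImczMu6mZmZvf/bmGVmZVeaupdnmZiId4mbu7uqmqqqz/66hlRVVWirqXVXiIiHZomaqrqqqru87+yphlRVVXm7l1RGd3d2VWd6qqqqu8zO7sqqmGVWeJu6hjI1ZmZkRWZaqqq7vMzN26q7qHeKu8y5YxE1ZmZDRWVaqqq7u7u7qZvMqIm93cuWMAE1d3ZEVmZaqqqru7qqmazbmJrN26dBAAJHmYZVd3Vaqqqqqqqqqs3amZq8qXMAACR5upZniGQ6qqqqqqu7ze65mZmqmGIRJHmsyoeJhkIaqqqZqrzN7v2pmZmZmGVXm83dyoiZdCEbuqqqu83e7tqZmZmZmHeb3v7cuYmYYyNLuqq8zd3cy6mZmZmZiHibzdy6qZmGU0erqqq97uy5mZmZmZmYh2eJu6qZmph1VYvamZq97sqZmZmZmZmYdmZ5qpiJqpdlaL3pmZrO7JmZmZmZmZmHZWeJmYiaqoZVebzJmZveyZmZmZmZmZh1VWeZmYiaqXZWirupmb3uqZmZmZmZmYZERWiZmImqmGVXiqmYmt7rmZmZmZmZmGQ0RXiZiJqphkRXmpmZrO7JmZmZmZmZhkRFVniIiZqZYhNpqqmbzuypmZmZmZiHZUVmZ4iImZmXMASaqamd7sqZmZmZmHZmZmd3d4mZmZmFEDnLmJiO7bmIiIiIhlVnd4iHeJqqmYhzEo3ad4h9y5h2ZmZ3ZEZ4iJmHibu6mIdTJs7HaJh6mYZUREVVVFeJmZiImszLqYdUWd6me8qnd2QzM1ZmZnmZmZiIq8y6qYdle9yYvu3GdlQzNXiIiImZmZiJrMqZmYhmi8uZzuzIh2VFaKupmIiZmZiJq6mZmYdnm8uqzcqqmId5rNy5h3iZmIh4mZmZmYZnm8uqq6mZmYmr3tuZh3iZh2ZniZmZmXVovNupqqqZmZmrzLmZh3iIZVVomZmZl1V6zcuZq7qpmZmaqpmZh3d3ZVeKqZmZhVebzMqZu7u5mZiIiJmYdmZ3ZnirqZmXVGm83LqavLu5mYh3eIiIZVZ3d3iqmZhkNIvMy6mavLu5mYdmZ3d2VFaIdmiZiHUhJYqqqZmavMupmHdmZVVVRWeIdmeHdkEBNniJmYiavLqoiHdlVVVVVniYh3d2UxAUZ3iZmIiru7qoiHZVVmd3d4iZiIh2UyJXmau7mIm7uqqoiIZVaImYiIiZmIh3ZVeavM3cmJq7qZmYiIdmiaqZiImZmHd4iZq8ze7bmazKmJmYiIdniaqYiJmZh2eJq7zN3e7Kmsy6iJmYiIdniZmYiJmZh2eau7vMzN25m8ypiZmYiIdniZmYiZmZh3iau7u7vMypm8upiZmQ=="/>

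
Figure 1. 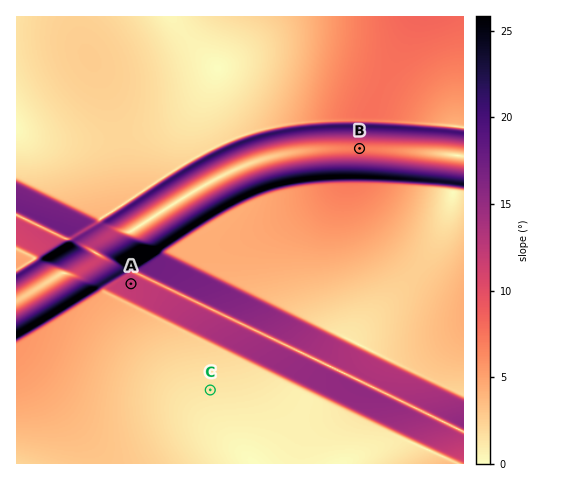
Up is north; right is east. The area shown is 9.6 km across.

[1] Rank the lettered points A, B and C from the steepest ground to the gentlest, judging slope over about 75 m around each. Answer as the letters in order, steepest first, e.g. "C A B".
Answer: A B C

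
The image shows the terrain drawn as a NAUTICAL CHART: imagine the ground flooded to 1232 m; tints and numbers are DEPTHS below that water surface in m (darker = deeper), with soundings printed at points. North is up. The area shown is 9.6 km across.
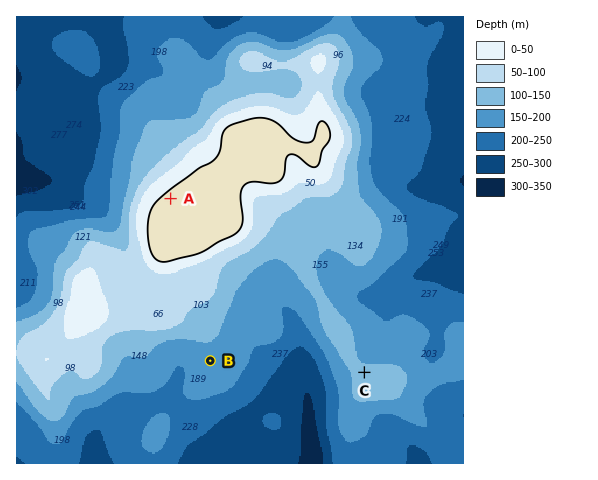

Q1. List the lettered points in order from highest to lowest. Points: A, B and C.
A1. A C B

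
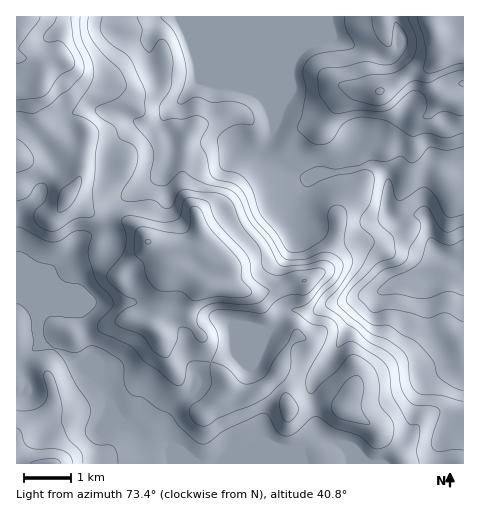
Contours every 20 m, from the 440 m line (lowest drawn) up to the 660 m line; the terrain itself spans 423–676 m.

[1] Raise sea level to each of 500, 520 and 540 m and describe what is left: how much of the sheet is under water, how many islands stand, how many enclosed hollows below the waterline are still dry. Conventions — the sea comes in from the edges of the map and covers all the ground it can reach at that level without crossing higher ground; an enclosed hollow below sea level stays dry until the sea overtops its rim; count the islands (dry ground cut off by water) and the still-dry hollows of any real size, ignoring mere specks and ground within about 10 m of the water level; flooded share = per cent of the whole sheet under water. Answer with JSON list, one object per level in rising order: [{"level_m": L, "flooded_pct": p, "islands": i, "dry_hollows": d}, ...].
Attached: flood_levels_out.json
[{"level_m": 500, "flooded_pct": 11, "islands": 0, "dry_hollows": 0}, {"level_m": 520, "flooded_pct": 28, "islands": 0, "dry_hollows": 0}, {"level_m": 540, "flooded_pct": 36, "islands": 0, "dry_hollows": 0}]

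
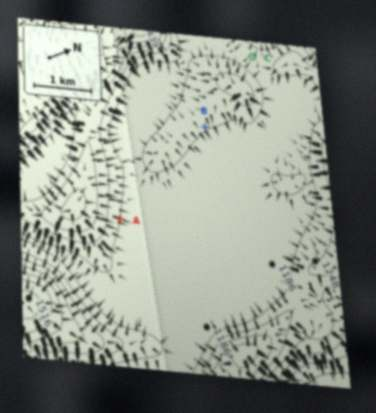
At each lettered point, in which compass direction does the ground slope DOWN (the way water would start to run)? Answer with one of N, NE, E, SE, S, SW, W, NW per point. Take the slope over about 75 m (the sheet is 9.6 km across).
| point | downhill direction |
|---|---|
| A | NE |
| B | E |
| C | NW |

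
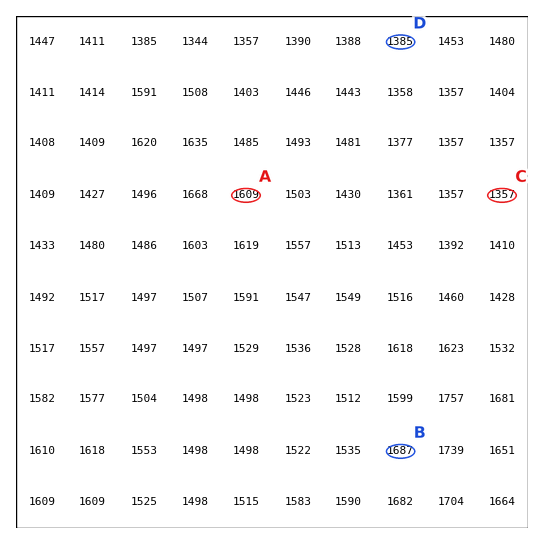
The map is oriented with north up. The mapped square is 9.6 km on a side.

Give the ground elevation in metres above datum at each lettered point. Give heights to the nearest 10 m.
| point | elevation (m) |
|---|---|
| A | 1610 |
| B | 1690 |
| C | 1360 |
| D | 1380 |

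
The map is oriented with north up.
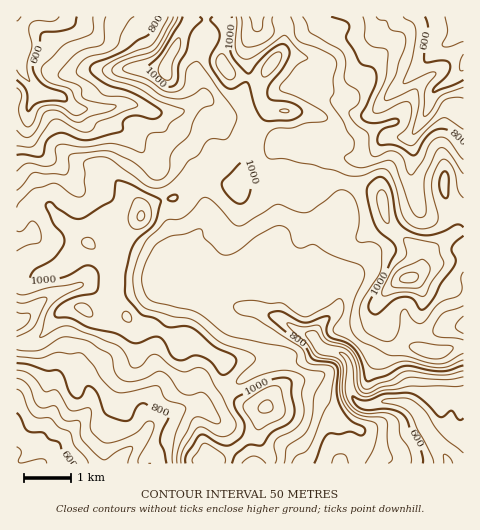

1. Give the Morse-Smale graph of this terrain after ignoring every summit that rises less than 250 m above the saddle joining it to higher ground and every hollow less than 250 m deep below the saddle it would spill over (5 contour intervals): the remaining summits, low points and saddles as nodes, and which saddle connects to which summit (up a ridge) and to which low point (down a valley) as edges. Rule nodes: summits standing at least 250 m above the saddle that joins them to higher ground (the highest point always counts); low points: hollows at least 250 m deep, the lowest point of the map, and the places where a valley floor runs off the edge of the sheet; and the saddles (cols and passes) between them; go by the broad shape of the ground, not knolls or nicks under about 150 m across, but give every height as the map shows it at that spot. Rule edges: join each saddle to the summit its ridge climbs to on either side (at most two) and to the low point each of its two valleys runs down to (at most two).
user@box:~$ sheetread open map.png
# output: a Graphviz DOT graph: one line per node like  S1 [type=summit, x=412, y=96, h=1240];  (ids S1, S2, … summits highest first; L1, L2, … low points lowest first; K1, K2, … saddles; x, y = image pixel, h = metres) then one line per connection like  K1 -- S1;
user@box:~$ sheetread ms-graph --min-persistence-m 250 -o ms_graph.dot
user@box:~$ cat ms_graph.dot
graph terrain {
  S1 [type=summit, x=409, y=278, h=1168];
  L1 [type=low, x=448, y=463, h=493];
  L2 [type=low, x=17, y=17, h=496];
  L3 [type=low, x=458, y=17, h=517];
  L4 [type=low, x=38, y=463, h=538];
  K1 [type=saddle, x=197, y=182, h=978];
  K2 [type=saddle, x=257, y=131, h=974];
  K3 [type=saddle, x=227, y=389, h=964];
  K4 [type=saddle, x=344, y=180, h=957];
  K1 -- S1;
  K1 -- L1;
  K1 -- L2;
  K2 -- S1;
  K2 -- L2;
  K2 -- L3;
  K3 -- S1;
  K3 -- L1;
  K3 -- L4;
  K4 -- S1;
  K4 -- L1;
  K4 -- L3;
}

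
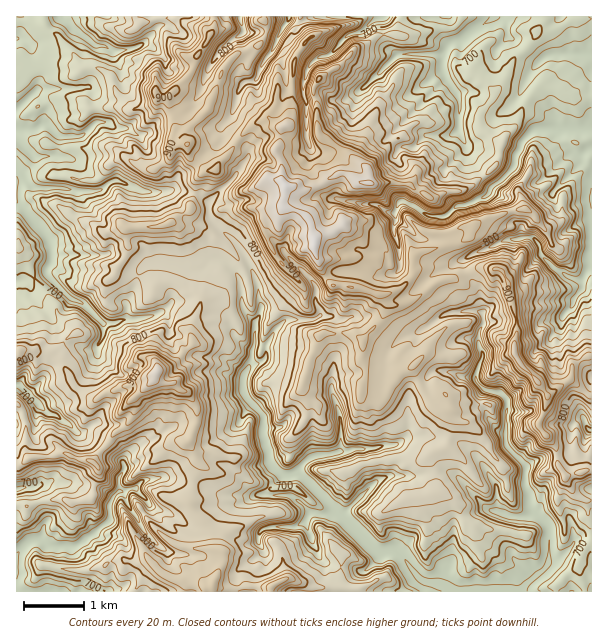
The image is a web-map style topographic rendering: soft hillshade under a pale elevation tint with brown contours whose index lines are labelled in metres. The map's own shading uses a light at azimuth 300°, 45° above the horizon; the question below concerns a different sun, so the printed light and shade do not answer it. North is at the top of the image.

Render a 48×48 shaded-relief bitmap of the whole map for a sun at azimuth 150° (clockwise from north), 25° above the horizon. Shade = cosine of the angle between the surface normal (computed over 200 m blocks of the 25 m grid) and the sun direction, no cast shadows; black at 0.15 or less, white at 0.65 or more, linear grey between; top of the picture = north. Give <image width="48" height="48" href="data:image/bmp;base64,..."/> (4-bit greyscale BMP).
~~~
<image width="48" height="48" href="data:image/bmp;base64,Qk32BAAAAAAAAHYAAAAoAAAAMAAAADAAAAABAAQAAAAAAIAEAAATCwAAEwsAABAAAAAAAAAAAAAAABEREQAiIiIAMzMzAERERABVVVUAZmZmAHd3dwCIiIgAmZmZAKqqqgC7u7sAzMzMAN3d3QDu7u4A////AHvd3cupq6d2inUjuYd3JKl4mZu7qYVIuVm6maqpmoh2i4ZCeHZ5ckiJqYrMuphVmURVQzV3h1Z3eqhWZlZ5pjWKy4i8u7p1WXRGYxE1ZXZmaKlWeFZ2eKiJzamru8uZVtqKy1EWR3d2Z6piRmVVesy4rbmqqaqJh+6pztYkZmeHdovZl1NHmt7Lq7h2ZliYqL3avfpSZHiId2Way6V4ZpzLq7mHeWeZuVaYeu5UR3iJmYdEaZm8cTeZmqm8vKiKuHZVVr+oVVaJqruVWIqt5hNniInLy6p6zP25mb/ZyGaKqrqYhnma7pZniJqqu4aZrd/tua3ni7mZqbyIzGMiarmImqqaiaRniGiqhVv7Z6qpiJyoz8hTRVZniamrabqXdmRVRDfupmeqhmmWf//bu6hneKq5eavKhXUzeGWu2oaLqWmWSe7KzdyomaqqpFq7maZGiqZ87KmbuoaXh6yprNyZmqqdsybNvYh4iKla7sy6qZeWmpqni82oiZloplbf3UmJhldUv9y6qoiXWaqmeZy5eHhomGqe6oqIhzEiW8mJq7VWRqumeYrKd4l725ho2tuoiEIiJYeJq+ckVJuniYirur2VupVUjNuoiXQyIkervOtUVHunipd4ur2zSnVDN2d3m6QhAjWKu8uFVWq4iqh2ioqlJ6hjIjRVepYQAVVombqHRDV3aLqYaKykJamDM1ZmRXp1UzVomat5h1NWV6y7lnq1N6umI2Z2RYvKunVompyHqrqbqavMy5moabzKQXZliJq6i7h3iZqom6vMyZqqvMzKiczMg3hWeInKiJl3iJiYqqmJmGWJmqq6qauZp6p3ZVaqh4iIiJiZqbyXeIVZmHd3iZeLubumZVV7mYmZiJiJi7u6mahoqqcwJbe+66mXd4h6u6uqmYiJmavLqaZmms21EWm73IeYeImqzMy6mZeKt4nNyqZWRHvv2ouZrGiZhlZ3h5q6mah6uXd6qoYyEAFr/+2LqlmYdDIzMiWqmIh4qXdDVqcmuQAASbhpq2ZVRDEjMyJqhnd3mYmIvP+q3/ogAmZnq3d3iIVHmYVsxyWHiJvL7//sd875AFiGm3eJmayqveqK7DA2dmeZiph4dUSvkEmHeoZmZmi6iN2XjKIVZlVWVoU1iGVJ9SmIiIiHZmVmRHzJV7g2iWdkRHljZ3ZmyyaImGd4dkQ0UzeadYpmqndjNnmXd2d2nnR3iJhommRmdkV6lliGmndkR5iKqoeHa8iIiIqYi8mZmod6yURWeXZ2RphnipZ4Z7uqqneXd4mHeqqGu2Q1Z4eYM4mGV4Zpp4qqqrh4h2ZkNnmmi4Q1h4vcgkqoZoh4qXmpiaqImYdlIzSoW8cUiyjv6Ca7hoiHinaIiImHeIZVIUSbSM1QbWBd7oJpp2eHeaZneIiHZVVUIURdkozQK/YDzchoqFR4Z7qHiHiHZnmqc0Io+BToA//AGcy8y3RIdou6qoiHZ5ms2VQzvmOdEBn7IViZq7lVdmmqqpiVaahnzGdjfIe/QABuwwJWeKyVVmeZqg=="/>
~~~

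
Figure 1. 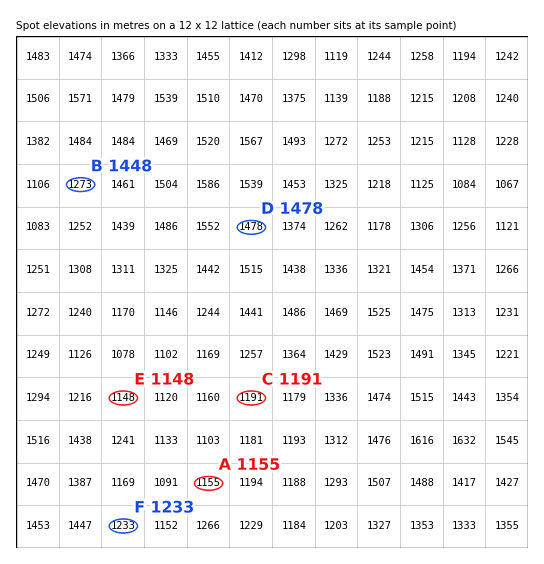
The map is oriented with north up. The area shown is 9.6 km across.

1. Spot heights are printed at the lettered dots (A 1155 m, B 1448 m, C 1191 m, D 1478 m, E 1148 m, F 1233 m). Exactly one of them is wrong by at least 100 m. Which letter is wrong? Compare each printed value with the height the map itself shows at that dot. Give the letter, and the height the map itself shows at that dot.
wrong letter B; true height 1273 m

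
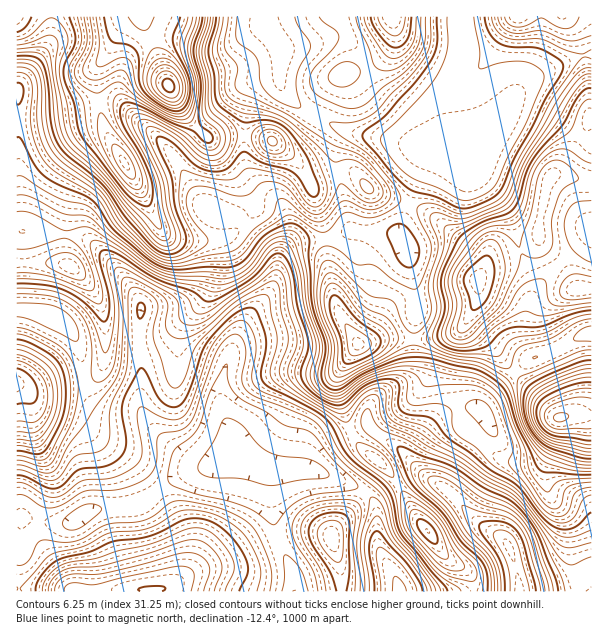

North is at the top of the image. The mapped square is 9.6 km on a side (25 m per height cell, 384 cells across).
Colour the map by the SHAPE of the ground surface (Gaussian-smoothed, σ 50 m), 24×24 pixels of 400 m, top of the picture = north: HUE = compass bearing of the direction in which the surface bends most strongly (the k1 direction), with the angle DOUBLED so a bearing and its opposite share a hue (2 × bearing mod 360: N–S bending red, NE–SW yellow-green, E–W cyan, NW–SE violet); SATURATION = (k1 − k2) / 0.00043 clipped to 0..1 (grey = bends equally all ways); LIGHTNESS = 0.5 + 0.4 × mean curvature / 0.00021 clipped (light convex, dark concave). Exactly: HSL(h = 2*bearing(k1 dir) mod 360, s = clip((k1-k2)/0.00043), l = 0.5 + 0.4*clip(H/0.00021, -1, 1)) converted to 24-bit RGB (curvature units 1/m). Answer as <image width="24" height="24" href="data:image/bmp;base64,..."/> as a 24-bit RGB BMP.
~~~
<image width="24" height="24" href="data:image/bmp;base64,Qk32BgAAAAAAADYAAAAoAAAAGAAAABgAAAABABgAAAAAAMAGAAATCwAAEwsAAAAAAAAAAAAANUurlLfKrqbNdXLEjYa/loO7rYuyqYKWhG6TcZSTd4SXU0OFfld/0+SJZbO2Syl3QxY50toXYOBDz+67IAlyRiZgsNNjlqd4U3FzQq5SlHxijmVudopygneLmn6LpoeMlIKfgoOYgV+NdDV+lZ9syu+jUTd/SAhFfy9hzP/PmPfkzGetPwVVdTCHyt6AhpBfZI6GdJJQRmVEfpdleI1tdWh6kXp1o5iOlIWYlXeRdkuNUUiupcLG4suyVSJ/OACF1vXmz/zZcCl8VA0UNhUxeT8qyO5nW6iMd1daqo5MSHdLZX9AdIFCT3JJaKJgf5pxlGJpjmFscl6EU56YcK1/wIGL3BnRCihzzP/NzUJPWAE4mTVISiNccdmTxe7GTlGRYEJAnslyW12Ncop2cY9zX5VrT5JPeG9VgHFcg3dqfX1zZ4VjcoNMbT4mZwwWXf97iekHLwQJZSk2plJWQojHiumhvG0ycjohS7SibNB5VE2Lh5mXfpibg5ubd2Z+aXpteYB6gHx7gnZzgXttfE1vnzCJuPTshO6seApJlEqMX5KnmOTeR2XUyRYknUAauI5wf8S3crZiPWiIhJuLfZOTiFt4lmNYWZdwbHyCf3R8iXF3hnh1YDpsc9liXso1gBAlUpB1dI65mdLQYqWkRQhI8B5Y0/PdksPcgq+SxMicL0aIkJxpYHplikyKs6qIW6iAVVJ5gVpYgXFRdy4tWxwYlP8vEEZLr27GnJi9VaGJf59lb0FqIQdd1Pfr4NzukIXEkLiuxbWiOiOIu4dyUYGJU1WHuq+SoKhpNkGBm2azq2m+cTvav5/v/evOCikWBT8PwrZXlWhjfGFDTyg4CeGORvGYwJW/xqLMqLq+uHiiViKH0qSCSXirUk+FrKx+tpJ2MVRwWWyCdnmfT2+zV0Cy/8zS8qj2GKXZJJFAdzQil4gtQM+yYN+LG1wcM24crL5FrX1Pij5KcTBz39l4NG2lYkqVqoVuxI1VN2thRm5wcYVlX0RcUyQrv/d3vcDjpofmKyn3uHj/7trxP8SiglRXjnRVPYksP3Qcgmg0ckk9YjVDxvGQNVGdOkBvqmx20oWStINPI2tgYXeMXSiFb7PMzPvHWHGJp1xdOD5gKkFZ9LGSxX2USISgh2+yyWKIdFo0eHE7cEk9XMd9pPCnaxlsTxsZd4IWeJUu2ndkMotHF2NWMypzp+Wbxt6cdEh5jpZ2ZT6gWC6fxNOOybeaXFyQTGp7kXTDv7LqfHzgjZvjvujZozBdOQIosDJAluB6Rr+2fLKgzL6rEUJjJ0polu5/uI5UiGJ6hopuREZrL2qX1Lyxy56YhWKlgGGYSZdpd5dldH1igJFXsXc6cAVMfTaTqtvL0vnqRmbmgnzC15ypUSSCF5N/lNVBi3xYiohvg2traFJzN3dZTMOB3bOzlE+yrXiQb6KUaW15dGphiHFdjVRbWyaItWyWqP6sZ9F6WjdwgGBkq2t7xYbTOCmdqNVlQ3Njl3ZAUoRITWSWjeDFI7Cwv3F25DDU0YF1kYNocGVwbWKDiX95gUVjRCJKvOSHuPy2YziCZD5ggntbcZxpiVZbZzyQzePBTSqgp9LGe7rbR56/p6lPYFQ9LlclaCta5bCKqWxsdWmLbFKQmEpvhjtsRXO7zP/QiNm5bhKCnitRW8dBZ0uLh0VDUsqJcMB4Sj+vn9yrikmFdlFeg29kf3Z2X3l6G1Bw4L2xxp2wcIitVTmFskOujZm8g+XKyPnEeB1eLgUfuNZ6tujRFhGaz+Dqf+roblalUqp/n3M9dUVWfHJ1gYF8f31+eICAKXV5PrVU2ZKDkFpaNyaHi2+plrOTo9yJsGsYMwAUsuYAR/+Mg3XEHT3MnOSnrCt2fDQ/jVVCl4NWWYVkaoF4fX96fn96fIF8Xn5/LXFlvX9jw4J9JSFjsFdRt79cv8xRhQB1pDj20PvRK/OzHUJEcnNLgW83fjJOmGZyhJWEm42NkXhwWIFwcX2ChX99eoN5c35+Pnx9W5aW0sGpEiAhVbiE1LW8vY+FGjqGlevk6vbVr1vUPRmLYHKKbWR/WmWNk4uopZapk3CdtmluWZhdTIZ/fHeMjH2De3lzY3hrMW9HothiLcLIEMCDlJNU1nh0SVuZLtIs/+k4fFIdITZLg2mLh2iJZHt6a4NcmZFmh0RvxJFtlrqIQICbX2uBlV1ulGpLZnJTfoNYbqgwkZi5PFWLTmV6url8lX+ahZ14wpZ02LukFk6LUl93gHCAgm6Jho58YW+GikygxNCon8KMQUh9WFJ9kEWgz6GyZYjBhaW0eY+l"/>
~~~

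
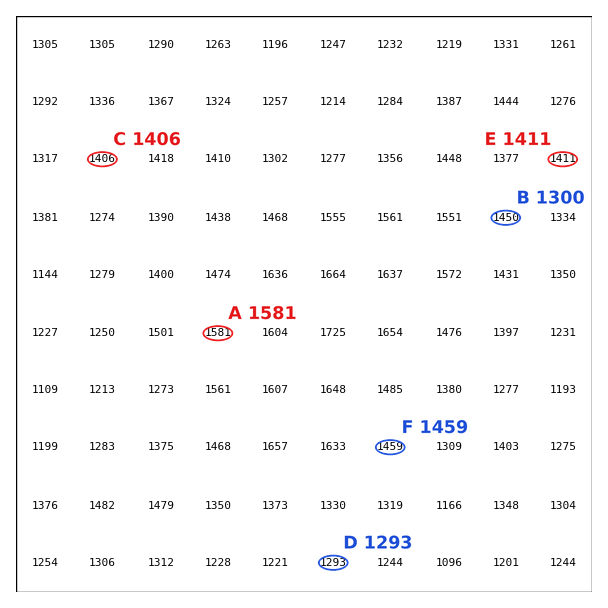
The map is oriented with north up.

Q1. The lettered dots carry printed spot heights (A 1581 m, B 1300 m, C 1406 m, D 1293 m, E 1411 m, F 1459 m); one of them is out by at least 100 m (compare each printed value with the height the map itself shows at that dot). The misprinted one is B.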